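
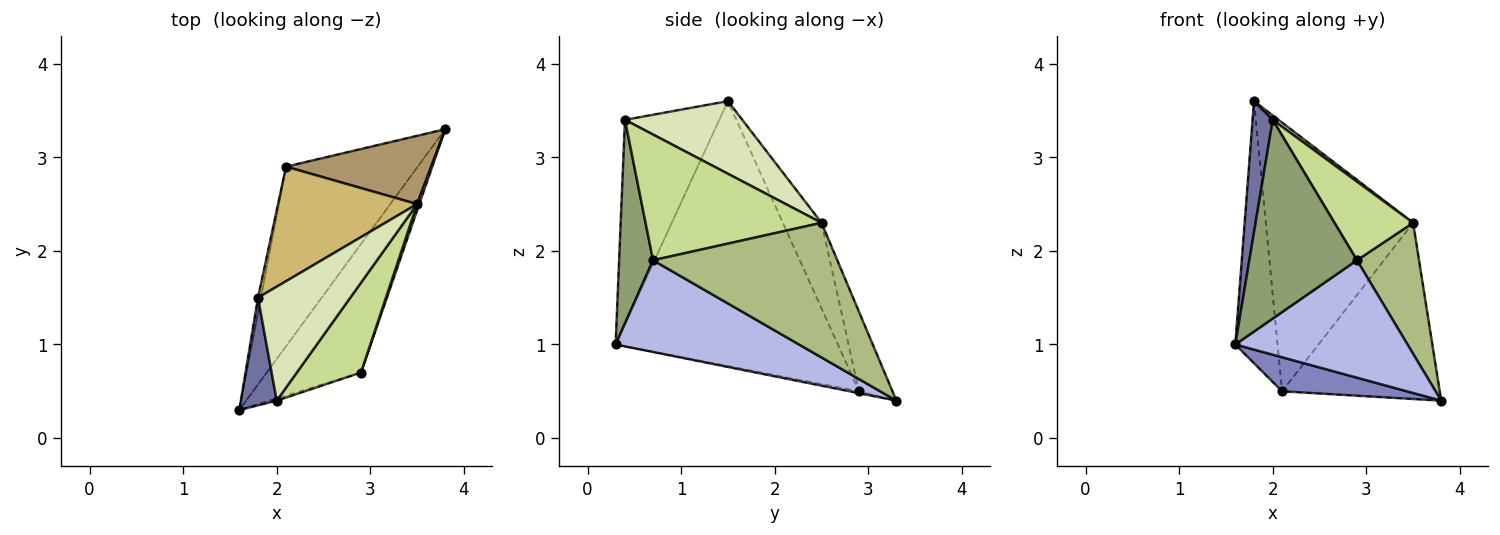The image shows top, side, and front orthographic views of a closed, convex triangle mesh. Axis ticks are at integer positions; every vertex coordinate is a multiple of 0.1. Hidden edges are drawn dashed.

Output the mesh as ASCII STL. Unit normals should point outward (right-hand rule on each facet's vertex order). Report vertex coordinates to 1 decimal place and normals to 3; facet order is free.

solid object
 facet normal -0.964 -0.206 0.169
  outer loop
   vertex 2.0 0.4 3.4
   vertex 1.8 1.5 3.6
   vertex 1.6 0.3 1.0
  endloop
 endfacet
 facet normal -0.014 -0.186 -0.982
  outer loop
   vertex 2.1 2.9 0.5
   vertex 3.8 3.3 0.4
   vertex 1.6 0.3 1.0
  endloop
 endfacet
 facet normal -0.982 0.187 -0.011
  outer loop
   vertex 2.1 2.9 0.5
   vertex 1.6 0.3 1.0
   vertex 1.8 1.5 3.6
  endloop
 endfacet
 facet normal 0.584 -0.548 -0.599
  outer loop
   vertex 2.9 0.7 1.9
   vertex 1.6 0.3 1.0
   vertex 3.8 3.3 0.4
  endloop
 endfacet
 facet normal 0.301 -0.954 -0.010
  outer loop
   vertex 2.9 0.7 1.9
   vertex 2.0 0.4 3.4
   vertex 1.6 0.3 1.0
  endloop
 endfacet
 facet normal 0.948 -0.319 0.015
  outer loop
   vertex 3.5 2.5 2.3
   vertex 2.9 0.7 1.9
   vertex 3.8 3.3 0.4
  endloop
 endfacet
 facet normal 0.827 -0.370 0.423
  outer loop
   vertex 3.5 2.5 2.3
   vertex 2.0 0.4 3.4
   vertex 2.9 0.7 1.9
  endloop
 endfacet
 facet normal 0.618 -0.030 0.785
  outer loop
   vertex 3.5 2.5 2.3
   vertex 1.8 1.5 3.6
   vertex 2.0 0.4 3.4
  endloop
 endfacet
 facet normal -0.194 0.915 0.354
  outer loop
   vertex 3.5 2.5 2.3
   vertex 3.8 3.3 0.4
   vertex 2.1 2.9 0.5
  endloop
 endfacet
 facet normal -0.235 0.894 0.381
  outer loop
   vertex 3.5 2.5 2.3
   vertex 2.1 2.9 0.5
   vertex 1.8 1.5 3.6
  endloop
 endfacet
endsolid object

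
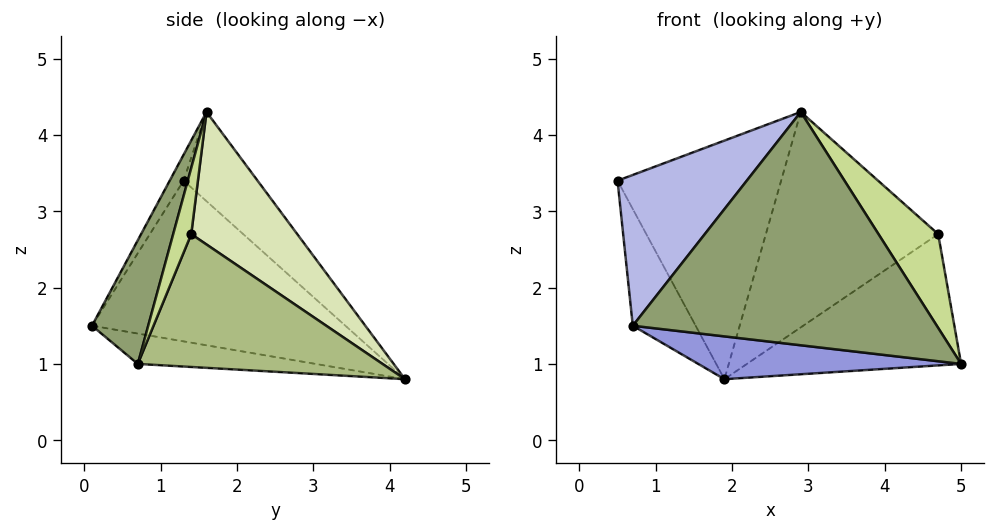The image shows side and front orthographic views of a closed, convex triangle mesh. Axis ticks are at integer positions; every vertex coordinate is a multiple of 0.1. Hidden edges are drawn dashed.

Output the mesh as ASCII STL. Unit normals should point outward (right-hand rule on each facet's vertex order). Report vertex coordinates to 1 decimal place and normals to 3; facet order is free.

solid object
 facet normal -0.322 0.713 0.622
  outer loop
   vertex 2.9 1.6 4.3
   vertex 1.9 4.2 0.8
   vertex 0.5 1.3 3.4
  endloop
 endfacet
 facet normal -0.941 0.233 -0.246
  outer loop
   vertex 0.7 0.1 1.5
   vertex 0.5 1.3 3.4
   vertex 1.9 4.2 0.8
  endloop
 endfacet
 facet normal -0.095 -0.140 -0.986
  outer loop
   vertex 0.7 0.1 1.5
   vertex 1.9 4.2 0.8
   vertex 5.0 0.7 1.0
  endloop
 endfacet
 facet normal -0.091 -0.846 0.525
  outer loop
   vertex 0.7 0.1 1.5
   vertex 2.9 1.6 4.3
   vertex 0.5 1.3 3.4
  endloop
 endfacet
 facet normal 0.170 -0.918 0.358
  outer loop
   vertex 0.7 0.1 1.5
   vertex 5.0 0.7 1.0
   vertex 2.9 1.6 4.3
  endloop
 endfacet
 facet normal 0.745 0.652 -0.137
  outer loop
   vertex 4.7 1.4 2.7
   vertex 5.0 0.7 1.0
   vertex 1.9 4.2 0.8
  endloop
 endfacet
 facet normal 0.264 -0.874 0.407
  outer loop
   vertex 4.7 1.4 2.7
   vertex 2.9 1.6 4.3
   vertex 5.0 0.7 1.0
  endloop
 endfacet
 facet normal 0.472 0.767 0.435
  outer loop
   vertex 4.7 1.4 2.7
   vertex 1.9 4.2 0.8
   vertex 2.9 1.6 4.3
  endloop
 endfacet
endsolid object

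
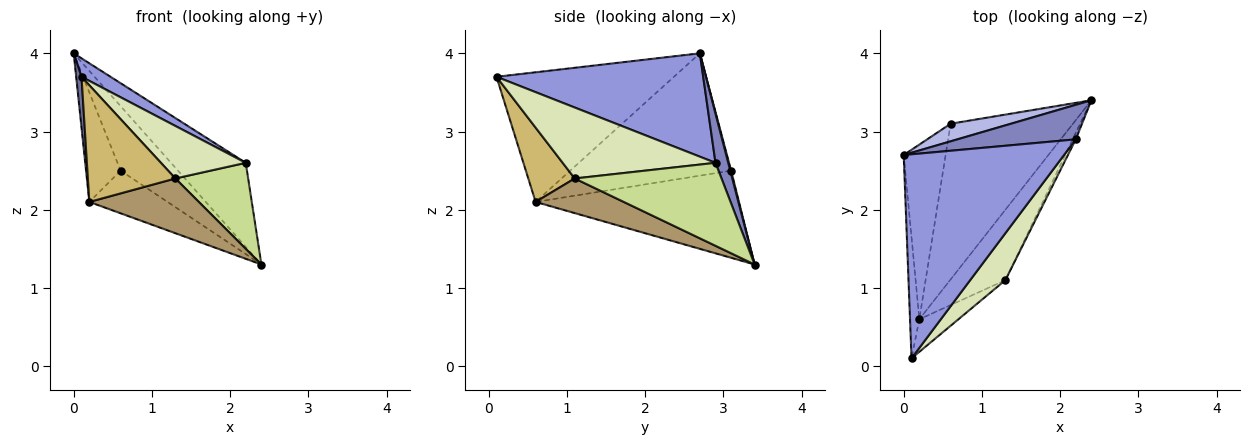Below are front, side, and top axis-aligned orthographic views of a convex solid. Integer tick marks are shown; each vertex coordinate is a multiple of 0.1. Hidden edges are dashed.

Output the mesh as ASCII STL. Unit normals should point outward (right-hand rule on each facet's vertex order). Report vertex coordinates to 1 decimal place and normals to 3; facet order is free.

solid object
 facet normal -0.997 -0.030 -0.072
  outer loop
   vertex 0.2 0.6 2.1
   vertex 0.1 0.1 3.7
   vertex 0.0 2.7 4.0
  endloop
 endfacet
 facet normal 0.156 0.914 0.375
  outer loop
   vertex 2.2 2.9 2.6
   vertex 2.4 3.4 1.3
   vertex 0.0 2.7 4.0
  endloop
 endfacet
 facet normal 0.540 -0.076 0.838
  outer loop
   vertex 2.2 2.9 2.6
   vertex 0.0 2.7 4.0
   vertex 0.1 0.1 3.7
  endloop
 endfacet
 facet normal 0.015 0.965 0.263
  outer loop
   vertex 0.6 3.1 2.5
   vertex 0.0 2.7 4.0
   vertex 2.4 3.4 1.3
  endloop
 endfacet
 facet normal -0.927 0.199 -0.318
  outer loop
   vertex 0.6 3.1 2.5
   vertex 0.2 0.6 2.1
   vertex 0.0 2.7 4.0
  endloop
 endfacet
 facet normal -0.566 0.218 -0.795
  outer loop
   vertex 0.6 3.1 2.5
   vertex 2.4 3.4 1.3
   vertex 0.2 0.6 2.1
  endloop
 endfacet
 facet normal 0.895 -0.444 -0.033
  outer loop
   vertex 1.3 1.1 2.4
   vertex 2.4 3.4 1.3
   vertex 2.2 2.9 2.6
  endloop
 endfacet
 facet normal 0.802 -0.445 0.398
  outer loop
   vertex 1.3 1.1 2.4
   vertex 2.2 2.9 2.6
   vertex 0.1 0.1 3.7
  endloop
 endfacet
 facet normal 0.443 -0.550 -0.708
  outer loop
   vertex 1.3 1.1 2.4
   vertex 0.2 0.6 2.1
   vertex 2.4 3.4 1.3
  endloop
 endfacet
 facet normal 0.455 -0.858 -0.240
  outer loop
   vertex 1.3 1.1 2.4
   vertex 0.1 0.1 3.7
   vertex 0.2 0.6 2.1
  endloop
 endfacet
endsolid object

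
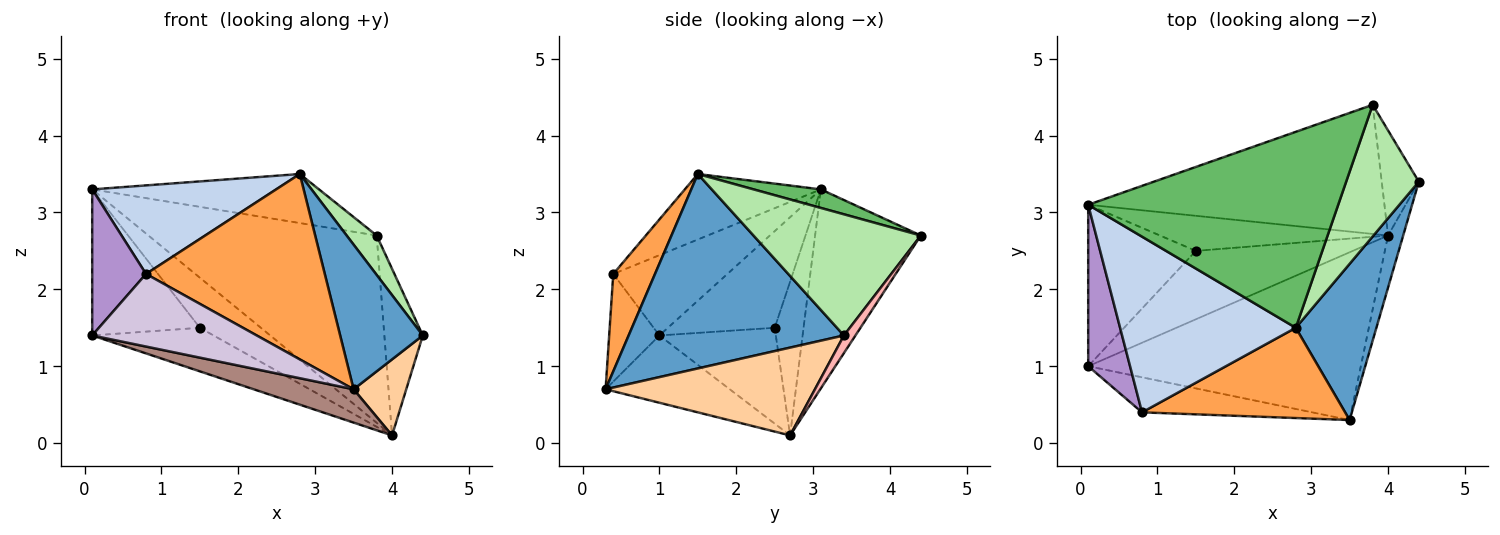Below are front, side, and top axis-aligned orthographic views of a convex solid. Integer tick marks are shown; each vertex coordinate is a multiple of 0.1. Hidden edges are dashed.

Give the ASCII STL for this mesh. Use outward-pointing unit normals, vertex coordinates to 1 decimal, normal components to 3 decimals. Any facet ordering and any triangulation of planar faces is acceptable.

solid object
 facet normal 0.871 -0.334 0.361
  outer loop
   vertex 2.8 1.5 3.5
   vertex 3.5 0.3 0.7
   vertex 4.4 3.4 1.4
  endloop
 endfacet
 facet normal -0.316 -0.427 0.847
  outer loop
   vertex 0.8 0.4 2.2
   vertex 2.8 1.5 3.5
   vertex 0.1 3.1 3.3
  endloop
 endfacet
 facet normal 0.205 -0.880 0.428
  outer loop
   vertex 0.8 0.4 2.2
   vertex 3.5 0.3 0.7
   vertex 2.8 1.5 3.5
  endloop
 endfacet
 facet normal 0.957 -0.240 -0.165
  outer loop
   vertex 4.0 2.7 0.1
   vertex 4.4 3.4 1.4
   vertex 3.5 0.3 0.7
  endloop
 endfacet
 facet normal 0.072 0.242 0.968
  outer loop
   vertex 3.8 4.4 2.7
   vertex 0.1 3.1 3.3
   vertex 2.8 1.5 3.5
  endloop
 endfacet
 facet normal 0.848 -0.152 0.508
  outer loop
   vertex 3.8 4.4 2.7
   vertex 2.8 1.5 3.5
   vertex 4.4 3.4 1.4
  endloop
 endfacet
 facet normal -0.356 0.769 -0.530
  outer loop
   vertex 3.8 4.4 2.7
   vertex 4.0 2.7 0.1
   vertex 0.1 3.1 3.3
  endloop
 endfacet
 facet normal 0.246 0.820 -0.517
  outer loop
   vertex 3.8 4.4 2.7
   vertex 4.4 3.4 1.4
   vertex 4.0 2.7 0.1
  endloop
 endfacet
 facet normal -0.818 -0.386 0.426
  outer loop
   vertex 0.1 1.0 1.4
   vertex 0.8 0.4 2.2
   vertex 0.1 3.1 3.3
  endloop
 endfacet
 facet normal -0.265 -0.868 -0.419
  outer loop
   vertex 0.1 1.0 1.4
   vertex 3.5 0.3 0.7
   vertex 0.8 0.4 2.2
  endloop
 endfacet
 facet normal -0.235 -0.189 -0.953
  outer loop
   vertex 0.1 1.0 1.4
   vertex 4.0 2.7 0.1
   vertex 3.5 0.3 0.7
  endloop
 endfacet
 facet normal -0.361 0.764 -0.535
  outer loop
   vertex 1.5 2.5 1.5
   vertex 0.1 3.1 3.3
   vertex 4.0 2.7 0.1
  endloop
 endfacet
 facet normal -0.554 0.558 -0.617
  outer loop
   vertex 1.5 2.5 1.5
   vertex 0.1 1.0 1.4
   vertex 0.1 3.1 3.3
  endloop
 endfacet
 facet normal -0.458 0.478 -0.750
  outer loop
   vertex 1.5 2.5 1.5
   vertex 4.0 2.7 0.1
   vertex 0.1 1.0 1.4
  endloop
 endfacet
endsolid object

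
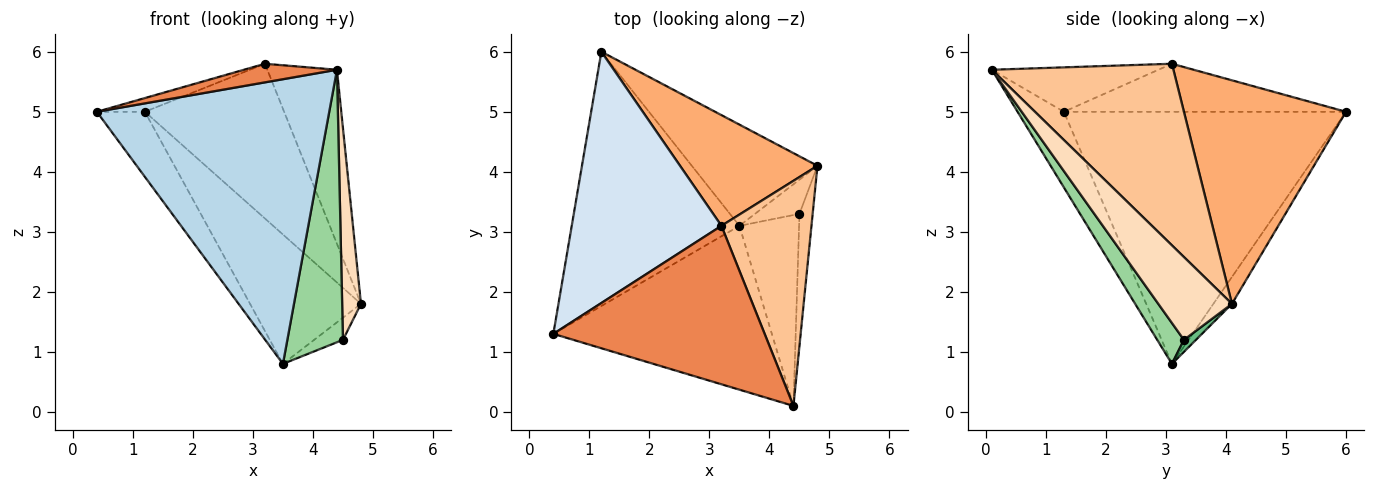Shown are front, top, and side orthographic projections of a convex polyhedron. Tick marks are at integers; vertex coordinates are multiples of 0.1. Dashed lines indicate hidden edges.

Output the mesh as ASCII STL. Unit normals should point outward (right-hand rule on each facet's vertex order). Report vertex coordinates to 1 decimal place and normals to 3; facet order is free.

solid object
 facet normal -0.824 0.140 -0.548
  outer loop
   vertex 3.5 3.1 0.8
   vertex 0.4 1.3 5.0
   vertex 1.2 6.0 5.0
  endloop
 endfacet
 facet normal -0.131 0.781 -0.611
  outer loop
   vertex 3.5 3.1 0.8
   vertex 1.2 6.0 5.0
   vertex 4.8 4.1 1.8
  endloop
 endfacet
 facet normal -0.170 -0.854 -0.492
  outer loop
   vertex 3.5 3.1 0.8
   vertex 4.4 0.1 5.7
   vertex 0.4 1.3 5.0
  endloop
 endfacet
 facet normal -0.305 0.052 0.951
  outer loop
   vertex 3.2 3.1 5.8
   vertex 1.2 6.0 5.0
   vertex 0.4 1.3 5.0
  endloop
 endfacet
 facet normal -0.204 -0.114 0.972
  outer loop
   vertex 3.2 3.1 5.8
   vertex 0.4 1.3 5.0
   vertex 4.4 0.1 5.7
  endloop
 endfacet
 facet normal 0.687 0.591 0.423
  outer loop
   vertex 3.2 3.1 5.8
   vertex 4.8 4.1 1.8
   vertex 1.2 6.0 5.0
  endloop
 endfacet
 facet normal 0.847 0.325 0.420
  outer loop
   vertex 3.2 3.1 5.8
   vertex 4.4 0.1 5.7
   vertex 4.8 4.1 1.8
  endloop
 endfacet
 facet normal 0.958 -0.245 -0.153
  outer loop
   vertex 4.5 3.3 1.2
   vertex 4.8 4.1 1.8
   vertex 4.4 0.1 5.7
  endloop
 endfacet
 facet normal 0.221 0.531 -0.818
  outer loop
   vertex 4.5 3.3 1.2
   vertex 3.5 3.1 0.8
   vertex 4.8 4.1 1.8
  endloop
 endfacet
 facet normal 0.366 -0.762 -0.534
  outer loop
   vertex 4.5 3.3 1.2
   vertex 4.4 0.1 5.7
   vertex 3.5 3.1 0.8
  endloop
 endfacet
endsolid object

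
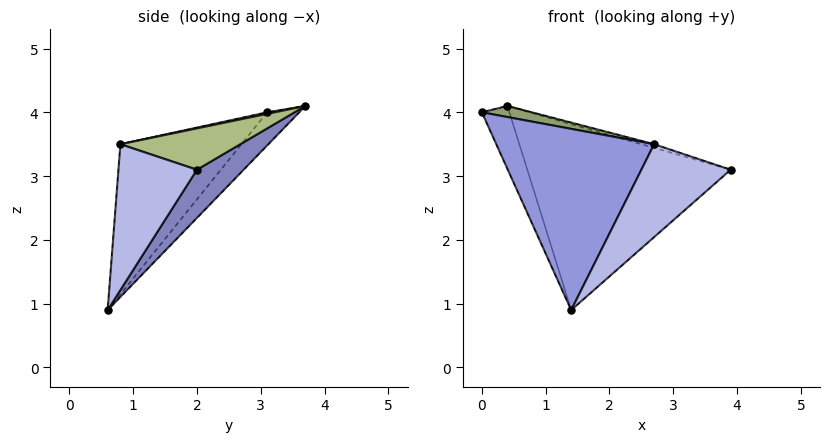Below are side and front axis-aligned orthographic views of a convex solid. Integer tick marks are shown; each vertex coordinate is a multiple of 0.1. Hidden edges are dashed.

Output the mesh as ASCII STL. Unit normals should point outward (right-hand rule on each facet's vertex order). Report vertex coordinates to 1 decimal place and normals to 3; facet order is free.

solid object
 facet normal -0.573 0.492 -0.655
  outer loop
   vertex 0.4 3.7 4.1
   vertex 1.4 0.6 0.9
   vertex 0.0 3.1 4.0
  endloop
 endfacet
 facet normal 0.168 0.734 -0.658
  outer loop
   vertex 0.4 3.7 4.1
   vertex 3.9 2.0 3.1
   vertex 1.4 0.6 0.9
  endloop
 endfacet
 facet normal -0.571 -0.745 0.343
  outer loop
   vertex 2.7 0.8 3.5
   vertex 0.0 3.1 4.0
   vertex 1.4 0.6 0.9
  endloop
 endfacet
 facet normal 0.637 -0.725 -0.263
  outer loop
   vertex 2.7 0.8 3.5
   vertex 1.4 0.6 0.9
   vertex 3.9 2.0 3.1
  endloop
 endfacet
 facet normal 0.027 -0.182 0.983
  outer loop
   vertex 2.7 0.8 3.5
   vertex 0.4 3.7 4.1
   vertex 0.0 3.1 4.0
  endloop
 endfacet
 facet normal 0.288 0.031 0.957
  outer loop
   vertex 2.7 0.8 3.5
   vertex 3.9 2.0 3.1
   vertex 0.4 3.7 4.1
  endloop
 endfacet
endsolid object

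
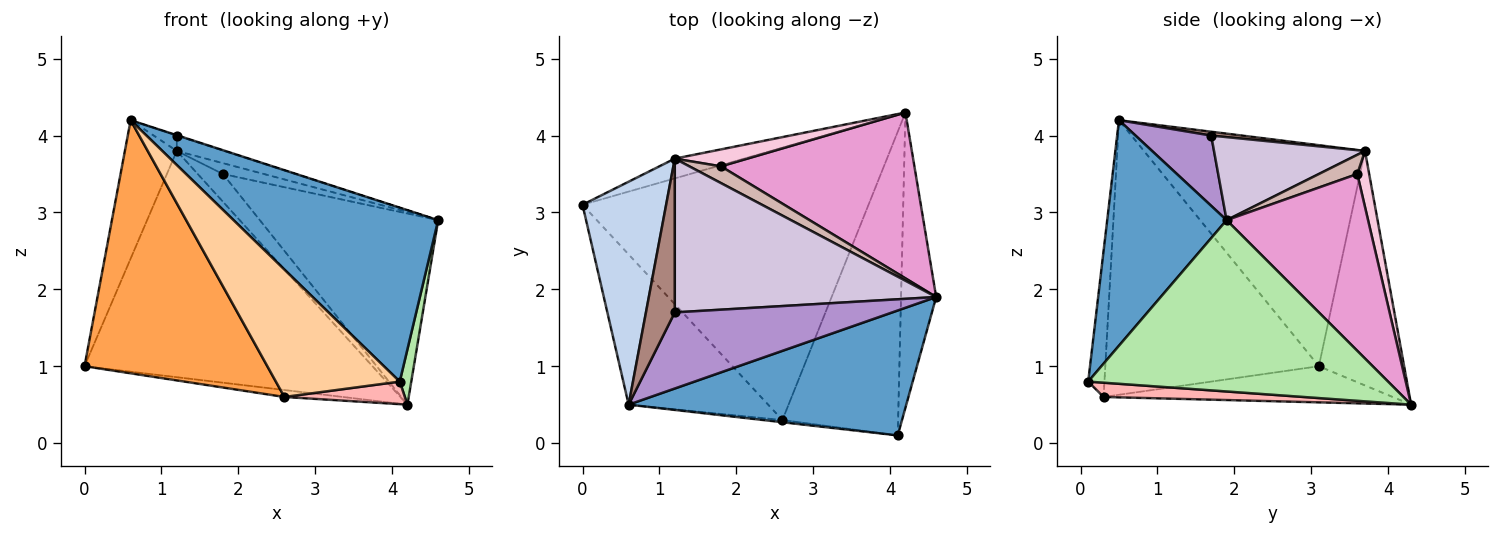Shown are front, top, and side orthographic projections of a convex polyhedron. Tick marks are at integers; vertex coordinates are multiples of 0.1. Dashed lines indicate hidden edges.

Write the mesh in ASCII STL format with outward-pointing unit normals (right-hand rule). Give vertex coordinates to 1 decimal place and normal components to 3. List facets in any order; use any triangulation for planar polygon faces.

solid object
 facet normal 0.428 -0.734 0.527
  outer loop
   vertex 4.1 0.1 0.8
   vertex 4.6 1.9 2.9
   vertex 0.6 0.5 4.2
  endloop
 endfacet
 facet normal -0.914 0.214 0.346
  outer loop
   vertex 1.2 3.7 3.8
   vertex 0.0 3.1 1.0
   vertex 0.6 0.5 4.2
  endloop
 endfacet
 facet normal -0.709 -0.607 -0.360
  outer loop
   vertex 2.6 0.3 0.6
   vertex 0.6 0.5 4.2
   vertex 0.0 3.1 1.0
  endloop
 endfacet
 facet normal -0.130 -0.991 -0.017
  outer loop
   vertex 2.6 0.3 0.6
   vertex 4.1 0.1 0.8
   vertex 0.6 0.5 4.2
  endloop
 endfacet
 facet normal -0.283 0.955 -0.083
  outer loop
   vertex 4.2 4.3 0.5
   vertex 0.0 3.1 1.0
   vertex 1.2 3.7 3.8
  endloop
 endfacet
 facet normal 0.979 -0.038 -0.201
  outer loop
   vertex 4.2 4.3 0.5
   vertex 4.6 1.9 2.9
   vertex 4.1 0.1 0.8
  endloop
 endfacet
 facet normal -0.125 0.025 -0.992
  outer loop
   vertex 4.2 4.3 0.5
   vertex 2.6 0.3 0.6
   vertex 0.0 3.1 1.0
  endloop
 endfacet
 facet normal 0.122 -0.074 -0.990
  outer loop
   vertex 4.2 4.3 0.5
   vertex 4.1 0.1 0.8
   vertex 2.6 0.3 0.6
  endloop
 endfacet
 facet normal 0.308 0.005 0.952
  outer loop
   vertex 1.2 1.7 4.0
   vertex 0.6 0.5 4.2
   vertex 4.6 1.9 2.9
  endloop
 endfacet
 facet normal 0.301 0.095 0.949
  outer loop
   vertex 1.2 1.7 4.0
   vertex 4.6 1.9 2.9
   vertex 1.2 3.7 3.8
  endloop
 endfacet
 facet normal 0.132 0.099 0.986
  outer loop
   vertex 1.2 1.7 4.0
   vertex 1.2 3.7 3.8
   vertex 0.6 0.5 4.2
  endloop
 endfacet
 facet normal 0.454 0.485 0.747
  outer loop
   vertex 1.8 3.6 3.5
   vertex 1.2 3.7 3.8
   vertex 4.6 1.9 2.9
  endloop
 endfacet
 facet normal 0.514 0.648 0.562
  outer loop
   vertex 1.8 3.6 3.5
   vertex 4.6 1.9 2.9
   vertex 4.2 4.3 0.5
  endloop
 endfacet
 facet normal 0.374 0.791 0.484
  outer loop
   vertex 1.8 3.6 3.5
   vertex 4.2 4.3 0.5
   vertex 1.2 3.7 3.8
  endloop
 endfacet
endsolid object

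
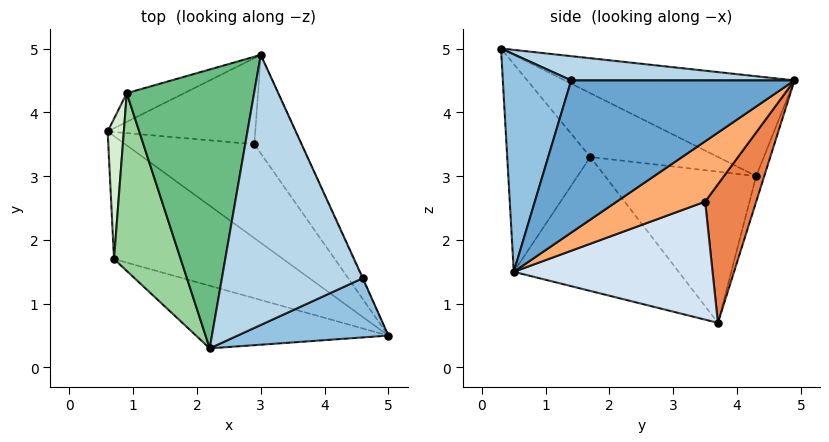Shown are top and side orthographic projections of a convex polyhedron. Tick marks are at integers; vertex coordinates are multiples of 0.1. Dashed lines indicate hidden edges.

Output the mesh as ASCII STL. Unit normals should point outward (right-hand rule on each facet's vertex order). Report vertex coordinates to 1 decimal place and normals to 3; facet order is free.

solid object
 facet normal 0.909 0.416 -0.003
  outer loop
   vertex 4.6 1.4 4.5
   vertex 5.0 0.5 1.5
   vertex 3.0 4.9 4.5
  endloop
 endfacet
 facet normal 0.449 -0.838 0.311
  outer loop
   vertex 4.6 1.4 4.5
   vertex 2.2 0.3 5.0
   vertex 5.0 0.5 1.5
  endloop
 endfacet
 facet normal 0.169 0.077 0.983
  outer loop
   vertex 4.6 1.4 4.5
   vertex 3.0 4.9 4.5
   vertex 2.2 0.3 5.0
  endloop
 endfacet
 facet normal 0.541 0.596 -0.593
  outer loop
   vertex 2.9 3.5 2.6
   vertex 5.0 0.5 1.5
   vertex 0.6 3.7 0.7
  endloop
 endfacet
 facet normal 0.498 0.685 -0.531
  outer loop
   vertex 2.9 3.5 2.6
   vertex 0.6 3.7 0.7
   vertex 3.0 4.9 4.5
  endloop
 endfacet
 facet normal 0.623 0.614 -0.485
  outer loop
   vertex 2.9 3.5 2.6
   vertex 3.0 4.9 4.5
   vertex 5.0 0.5 1.5
  endloop
 endfacet
 facet normal -0.428 -0.724 -0.541
  outer loop
   vertex 0.7 1.7 3.3
   vertex 0.6 3.7 0.7
   vertex 5.0 0.5 1.5
  endloop
 endfacet
 facet normal -0.387 -0.850 -0.358
  outer loop
   vertex 0.7 1.7 3.3
   vertex 5.0 0.5 1.5
   vertex 2.2 0.3 5.0
  endloop
 endfacet
 facet normal -0.606 0.189 0.773
  outer loop
   vertex 0.9 4.3 3.0
   vertex 2.2 0.3 5.0
   vertex 3.0 4.9 4.5
  endloop
 endfacet
 facet normal -0.685 0.135 0.716
  outer loop
   vertex 0.9 4.3 3.0
   vertex 0.7 1.7 3.3
   vertex 2.2 0.3 5.0
  endloop
 endfacet
 facet normal -0.106 0.965 -0.238
  outer loop
   vertex 0.9 4.3 3.0
   vertex 3.0 4.9 4.5
   vertex 0.6 3.7 0.7
  endloop
 endfacet
 facet normal -0.990 0.088 0.106
  outer loop
   vertex 0.9 4.3 3.0
   vertex 0.6 3.7 0.7
   vertex 0.7 1.7 3.3
  endloop
 endfacet
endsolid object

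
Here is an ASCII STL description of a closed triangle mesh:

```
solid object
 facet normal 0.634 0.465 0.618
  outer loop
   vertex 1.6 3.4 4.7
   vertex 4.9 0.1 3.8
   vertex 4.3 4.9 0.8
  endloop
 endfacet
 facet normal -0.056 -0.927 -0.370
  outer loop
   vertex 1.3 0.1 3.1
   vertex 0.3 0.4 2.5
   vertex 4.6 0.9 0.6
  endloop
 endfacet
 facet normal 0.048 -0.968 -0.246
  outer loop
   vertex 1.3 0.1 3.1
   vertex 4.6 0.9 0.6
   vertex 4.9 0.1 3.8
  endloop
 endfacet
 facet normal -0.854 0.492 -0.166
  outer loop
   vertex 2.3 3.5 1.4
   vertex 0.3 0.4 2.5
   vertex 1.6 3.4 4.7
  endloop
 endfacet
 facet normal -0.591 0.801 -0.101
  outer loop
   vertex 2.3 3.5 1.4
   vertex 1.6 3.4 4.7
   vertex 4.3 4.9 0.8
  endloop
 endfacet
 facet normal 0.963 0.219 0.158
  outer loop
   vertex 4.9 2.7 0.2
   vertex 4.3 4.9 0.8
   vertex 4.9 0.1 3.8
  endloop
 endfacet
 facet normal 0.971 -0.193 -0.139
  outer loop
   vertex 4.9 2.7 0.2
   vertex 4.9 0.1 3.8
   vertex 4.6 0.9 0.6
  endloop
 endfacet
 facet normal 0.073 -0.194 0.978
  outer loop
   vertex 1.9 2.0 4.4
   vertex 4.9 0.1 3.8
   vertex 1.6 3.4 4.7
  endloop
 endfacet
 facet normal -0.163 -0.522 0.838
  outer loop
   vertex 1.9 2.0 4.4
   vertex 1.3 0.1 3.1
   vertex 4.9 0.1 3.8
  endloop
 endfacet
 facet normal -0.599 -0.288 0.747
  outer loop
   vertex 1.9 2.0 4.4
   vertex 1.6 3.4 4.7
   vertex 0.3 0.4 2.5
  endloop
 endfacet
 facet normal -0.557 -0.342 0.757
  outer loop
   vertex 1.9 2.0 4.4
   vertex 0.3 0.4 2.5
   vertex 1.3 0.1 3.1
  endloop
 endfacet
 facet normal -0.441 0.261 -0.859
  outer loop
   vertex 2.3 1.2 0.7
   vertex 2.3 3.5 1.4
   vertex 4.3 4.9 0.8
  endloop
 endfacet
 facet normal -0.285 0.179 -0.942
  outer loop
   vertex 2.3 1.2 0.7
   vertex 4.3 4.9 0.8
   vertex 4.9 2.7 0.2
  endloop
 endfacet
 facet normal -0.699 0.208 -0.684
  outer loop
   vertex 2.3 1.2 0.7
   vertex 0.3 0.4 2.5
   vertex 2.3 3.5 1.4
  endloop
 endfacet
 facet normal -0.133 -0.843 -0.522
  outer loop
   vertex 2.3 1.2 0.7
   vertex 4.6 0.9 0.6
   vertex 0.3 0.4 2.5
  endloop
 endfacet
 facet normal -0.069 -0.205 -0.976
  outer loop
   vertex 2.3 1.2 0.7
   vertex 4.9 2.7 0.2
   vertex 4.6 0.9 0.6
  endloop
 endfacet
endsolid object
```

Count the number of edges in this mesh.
24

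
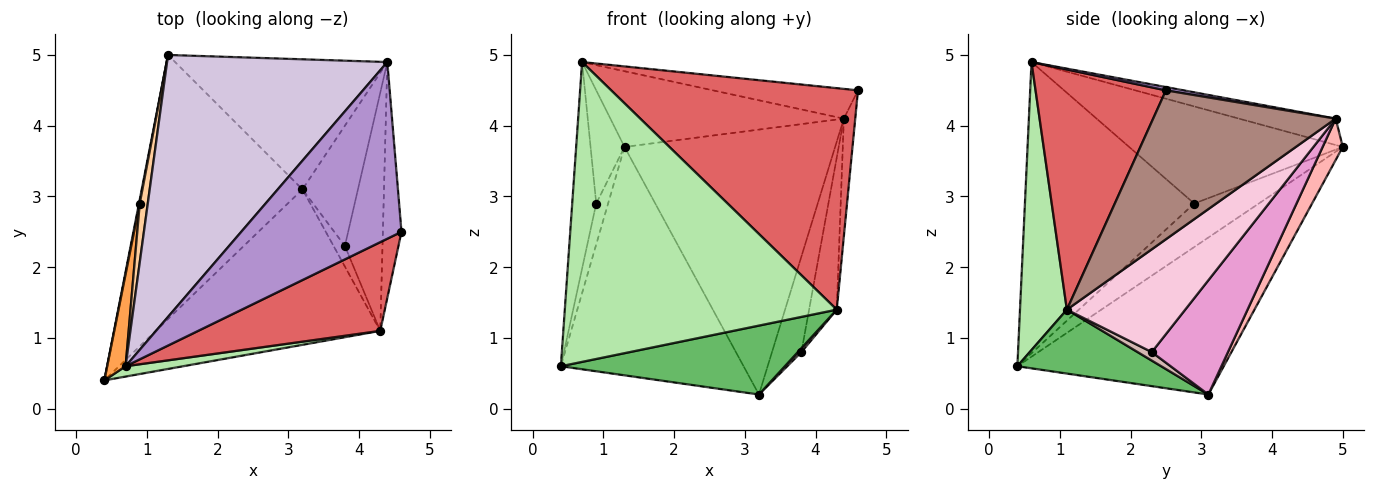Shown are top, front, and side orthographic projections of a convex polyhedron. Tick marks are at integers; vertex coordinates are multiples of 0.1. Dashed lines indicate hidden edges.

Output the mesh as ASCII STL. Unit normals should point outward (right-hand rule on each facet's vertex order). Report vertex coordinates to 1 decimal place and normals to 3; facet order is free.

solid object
 facet normal -0.594 0.526 -0.608
  outer loop
   vertex 3.2 3.1 0.2
   vertex 0.4 0.4 0.6
   vertex 1.3 5.0 3.7
  endloop
 endfacet
 facet normal -0.983 0.181 0.017
  outer loop
   vertex 0.9 2.9 2.9
   vertex 1.3 5.0 3.7
   vertex 0.4 0.4 0.6
  endloop
 endfacet
 facet normal -0.988 0.140 0.062
  outer loop
   vertex 0.9 2.9 2.9
   vertex 0.4 0.4 0.6
   vertex 0.7 0.6 4.9
  endloop
 endfacet
 facet normal -0.984 0.156 0.081
  outer loop
   vertex 0.9 2.9 2.9
   vertex 0.7 0.6 4.9
   vertex 1.3 5.0 3.7
  endloop
 endfacet
 facet normal 0.252 -0.392 -0.885
  outer loop
   vertex 4.3 1.1 1.4
   vertex 0.4 0.4 0.6
   vertex 3.2 3.1 0.2
  endloop
 endfacet
 facet normal 0.170 -0.985 0.034
  outer loop
   vertex 4.3 1.1 1.4
   vertex 0.7 0.6 4.9
   vertex 0.4 0.4 0.6
  endloop
 endfacet
 facet normal 0.440 -0.833 0.334
  outer loop
   vertex 4.3 1.1 1.4
   vertex 4.6 2.5 4.5
   vertex 0.7 0.6 4.9
  endloop
 endfacet
 facet normal 0.086 0.894 -0.439
  outer loop
   vertex 4.4 4.9 4.1
   vertex 3.2 3.1 0.2
   vertex 1.3 5.0 3.7
  endloop
 endfacet
 facet normal 0.020 0.166 0.986
  outer loop
   vertex 4.4 4.9 4.1
   vertex 0.7 0.6 4.9
   vertex 4.6 2.5 4.5
  endloop
 endfacet
 facet normal -0.114 0.276 0.954
  outer loop
   vertex 4.4 4.9 4.1
   vertex 1.3 5.0 3.7
   vertex 0.7 0.6 4.9
  endloop
 endfacet
 facet normal 0.990 0.062 -0.124
  outer loop
   vertex 4.4 4.9 4.1
   vertex 4.6 2.5 4.5
   vertex 4.3 1.1 1.4
  endloop
 endfacet
 facet normal 0.593 -0.148 -0.791
  outer loop
   vertex 3.8 2.3 0.8
   vertex 4.3 1.1 1.4
   vertex 3.2 3.1 0.2
  endloop
 endfacet
 facet normal 0.850 0.328 -0.413
  outer loop
   vertex 3.8 2.3 0.8
   vertex 3.2 3.1 0.2
   vertex 4.4 4.9 4.1
  endloop
 endfacet
 facet normal 0.917 0.214 -0.336
  outer loop
   vertex 3.8 2.3 0.8
   vertex 4.4 4.9 4.1
   vertex 4.3 1.1 1.4
  endloop
 endfacet
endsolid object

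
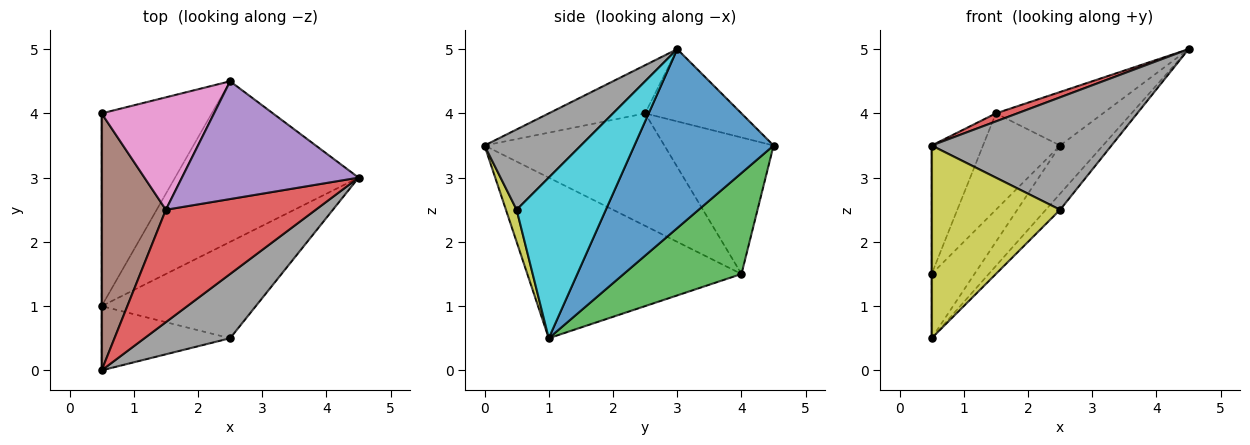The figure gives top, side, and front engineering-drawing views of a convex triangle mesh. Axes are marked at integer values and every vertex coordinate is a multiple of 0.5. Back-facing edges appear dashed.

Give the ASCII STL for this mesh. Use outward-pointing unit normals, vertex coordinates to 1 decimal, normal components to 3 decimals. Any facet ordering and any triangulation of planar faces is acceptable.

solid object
 facet normal 0.683 0.210 -0.700
  outer loop
   vertex 0.5 1.0 0.5
   vertex 2.5 4.5 3.5
   vertex 4.5 3.0 5.0
  endloop
 endfacet
 facet normal -1.000 0.000 0.000
  outer loop
   vertex 0.5 4.0 1.5
   vertex 0.5 1.0 0.5
   vertex 0.5 0.0 3.5
  endloop
 endfacet
 facet normal 0.656 0.239 -0.716
  outer loop
   vertex 0.5 4.0 1.5
   vertex 2.5 4.5 3.5
   vertex 0.5 1.0 0.5
  endloop
 endfacet
 facet normal -0.305 -0.068 0.950
  outer loop
   vertex 1.5 2.5 4.0
   vertex 0.5 0.0 3.5
   vertex 4.5 3.0 5.0
  endloop
 endfacet
 facet normal -0.349 0.388 0.853
  outer loop
   vertex 1.5 2.5 4.0
   vertex 4.5 3.0 5.0
   vertex 2.5 4.5 3.5
  endloop
 endfacet
 facet normal -0.843 0.241 0.482
  outer loop
   vertex 1.5 2.5 4.0
   vertex 0.5 4.0 1.5
   vertex 0.5 0.0 3.5
  endloop
 endfacet
 facet normal -0.678 0.478 0.558
  outer loop
   vertex 1.5 2.5 4.0
   vertex 2.5 4.5 3.5
   vertex 0.5 4.0 1.5
  endloop
 endfacet
 facet normal 0.422 -0.787 0.450
  outer loop
   vertex 2.5 0.5 2.5
   vertex 4.5 3.0 5.0
   vertex 0.5 0.0 3.5
  endloop
 endfacet
 facet normal 0.079 -0.946 -0.315
  outer loop
   vertex 2.5 0.5 2.5
   vertex 0.5 0.0 3.5
   vertex 0.5 1.0 0.5
  endloop
 endfacet
 facet normal 0.717 0.115 -0.688
  outer loop
   vertex 2.5 0.5 2.5
   vertex 0.5 1.0 0.5
   vertex 4.5 3.0 5.0
  endloop
 endfacet
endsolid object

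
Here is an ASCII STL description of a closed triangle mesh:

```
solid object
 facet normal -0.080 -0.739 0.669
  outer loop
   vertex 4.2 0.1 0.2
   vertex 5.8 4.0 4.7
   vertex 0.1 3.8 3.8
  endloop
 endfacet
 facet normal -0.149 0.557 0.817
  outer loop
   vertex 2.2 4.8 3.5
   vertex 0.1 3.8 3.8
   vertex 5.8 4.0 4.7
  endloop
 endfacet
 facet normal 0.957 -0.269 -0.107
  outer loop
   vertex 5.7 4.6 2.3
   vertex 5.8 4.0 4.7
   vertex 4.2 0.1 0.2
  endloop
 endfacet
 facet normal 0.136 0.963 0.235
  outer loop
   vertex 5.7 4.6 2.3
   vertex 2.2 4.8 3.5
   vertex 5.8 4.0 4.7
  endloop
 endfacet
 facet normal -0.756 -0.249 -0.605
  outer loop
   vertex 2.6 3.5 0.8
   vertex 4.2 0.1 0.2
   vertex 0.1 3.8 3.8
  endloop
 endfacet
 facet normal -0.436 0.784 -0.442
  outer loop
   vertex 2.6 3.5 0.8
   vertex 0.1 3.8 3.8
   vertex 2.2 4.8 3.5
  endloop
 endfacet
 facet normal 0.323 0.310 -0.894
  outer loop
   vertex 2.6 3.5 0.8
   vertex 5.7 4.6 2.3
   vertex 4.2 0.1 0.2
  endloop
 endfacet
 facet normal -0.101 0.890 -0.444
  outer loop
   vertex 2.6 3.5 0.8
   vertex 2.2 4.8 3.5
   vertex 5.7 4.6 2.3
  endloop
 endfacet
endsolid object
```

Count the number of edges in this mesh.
12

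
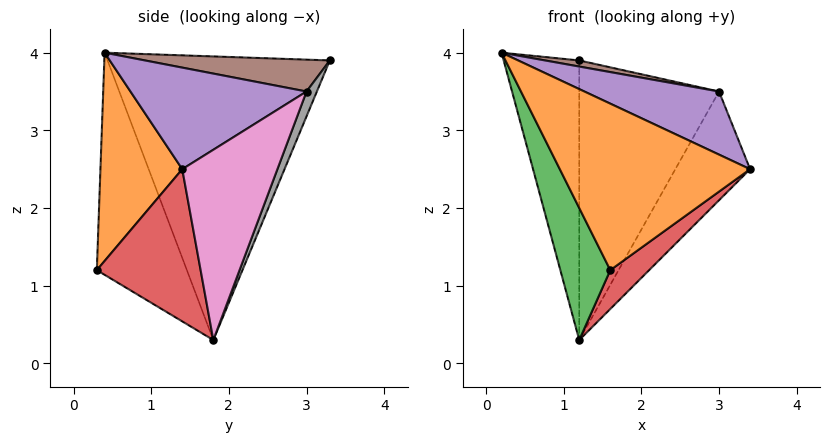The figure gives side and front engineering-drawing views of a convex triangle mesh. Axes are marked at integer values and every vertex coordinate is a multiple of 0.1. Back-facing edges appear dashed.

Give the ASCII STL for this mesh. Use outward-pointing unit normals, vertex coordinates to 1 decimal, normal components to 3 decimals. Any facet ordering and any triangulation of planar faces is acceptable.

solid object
 facet normal -0.938 0.319 -0.133
  outer loop
   vertex 1.2 1.8 0.3
   vertex 0.2 0.4 4.0
   vertex 1.2 3.3 3.9
  endloop
 endfacet
 facet normal 0.385 -0.895 0.224
  outer loop
   vertex 1.6 0.3 1.2
   vertex 3.4 1.4 2.5
   vertex 0.2 0.4 4.0
  endloop
 endfacet
 facet normal -0.806 -0.447 -0.387
  outer loop
   vertex 1.6 0.3 1.2
   vertex 0.2 0.4 4.0
   vertex 1.2 1.8 0.3
  endloop
 endfacet
 facet normal 0.662 -0.248 -0.707
  outer loop
   vertex 1.6 0.3 1.2
   vertex 1.2 1.8 0.3
   vertex 3.4 1.4 2.5
  endloop
 endfacet
 facet normal 0.487 -0.372 0.790
  outer loop
   vertex 3.0 3.0 3.5
   vertex 0.2 0.4 4.0
   vertex 3.4 1.4 2.5
  endloop
 endfacet
 facet normal 0.211 -0.039 0.977
  outer loop
   vertex 3.0 3.0 3.5
   vertex 1.2 3.3 3.9
   vertex 0.2 0.4 4.0
  endloop
 endfacet
 facet normal 0.652 0.512 -0.559
  outer loop
   vertex 3.0 3.0 3.5
   vertex 3.4 1.4 2.5
   vertex 1.2 1.8 0.3
  endloop
 endfacet
 facet normal 0.068 0.921 -0.384
  outer loop
   vertex 3.0 3.0 3.5
   vertex 1.2 1.8 0.3
   vertex 1.2 3.3 3.9
  endloop
 endfacet
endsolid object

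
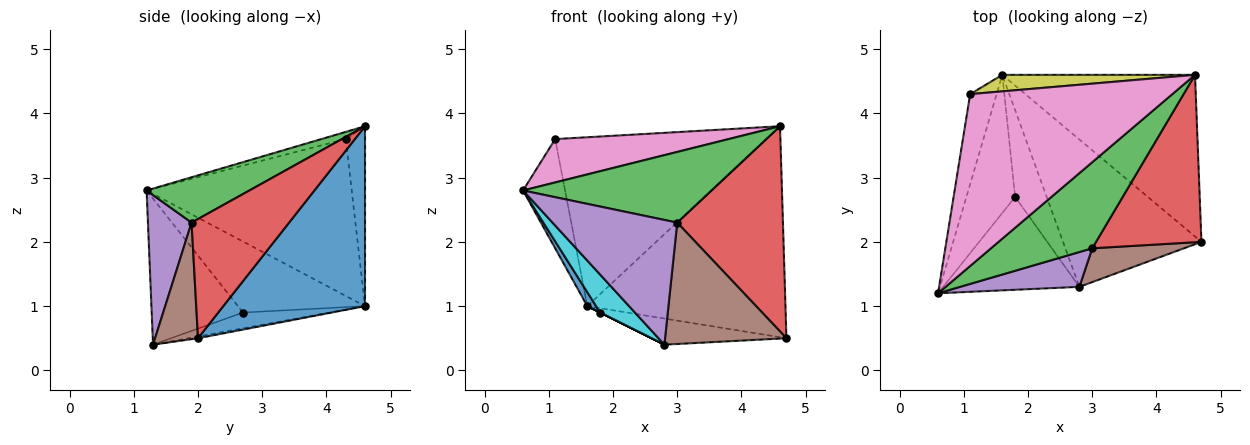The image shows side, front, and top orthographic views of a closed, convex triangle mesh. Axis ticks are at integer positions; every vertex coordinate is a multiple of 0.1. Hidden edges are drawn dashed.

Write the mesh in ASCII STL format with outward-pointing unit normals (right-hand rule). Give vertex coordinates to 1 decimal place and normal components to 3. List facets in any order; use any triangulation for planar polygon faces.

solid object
 facet normal 0.494 0.690 -0.529
  outer loop
   vertex 1.6 4.6 1.0
   vertex 4.6 4.6 3.8
   vertex 4.7 2.0 0.5
  endloop
 endfacet
 facet normal -0.012 0.174 -0.985
  outer loop
   vertex 1.6 4.6 1.0
   vertex 4.7 2.0 0.5
   vertex 2.8 1.3 0.4
  endloop
 endfacet
 facet normal 0.327 -0.600 0.730
  outer loop
   vertex 3.0 1.9 2.3
   vertex 4.6 4.6 3.8
   vertex 0.6 1.2 2.8
  endloop
 endfacet
 facet normal 0.582 -0.630 0.514
  outer loop
   vertex 3.0 1.9 2.3
   vertex 4.7 2.0 0.5
   vertex 4.6 4.6 3.8
  endloop
 endfacet
 facet normal 0.319 -0.913 0.255
  outer loop
   vertex 3.0 1.9 2.3
   vertex 0.6 1.2 2.8
   vertex 2.8 1.3 0.4
  endloop
 endfacet
 facet normal 0.323 -0.912 0.254
  outer loop
   vertex 3.0 1.9 2.3
   vertex 2.8 1.3 0.4
   vertex 4.7 2.0 0.5
  endloop
 endfacet
 facet normal -0.034 -0.245 0.969
  outer loop
   vertex 1.1 4.3 3.6
   vertex 0.6 1.2 2.8
   vertex 4.6 4.6 3.8
  endloop
 endfacet
 facet normal -0.967 0.198 -0.163
  outer loop
   vertex 1.1 4.3 3.6
   vertex 1.6 4.6 1.0
   vertex 0.6 1.2 2.8
  endloop
 endfacet
 facet normal -0.090 0.991 0.097
  outer loop
   vertex 1.1 4.3 3.6
   vertex 4.6 4.6 3.8
   vertex 1.6 4.6 1.0
  endloop
 endfacet
 facet normal -0.704 -0.269 -0.657
  outer loop
   vertex 1.8 2.7 0.9
   vertex 2.8 1.3 0.4
   vertex 0.6 1.2 2.8
  endloop
 endfacet
 facet normal -0.823 -0.057 -0.565
  outer loop
   vertex 1.8 2.7 0.9
   vertex 0.6 1.2 2.8
   vertex 1.6 4.6 1.0
  endloop
 endfacet
 facet normal -0.447 0.000 -0.894
  outer loop
   vertex 1.8 2.7 0.9
   vertex 1.6 4.6 1.0
   vertex 2.8 1.3 0.4
  endloop
 endfacet
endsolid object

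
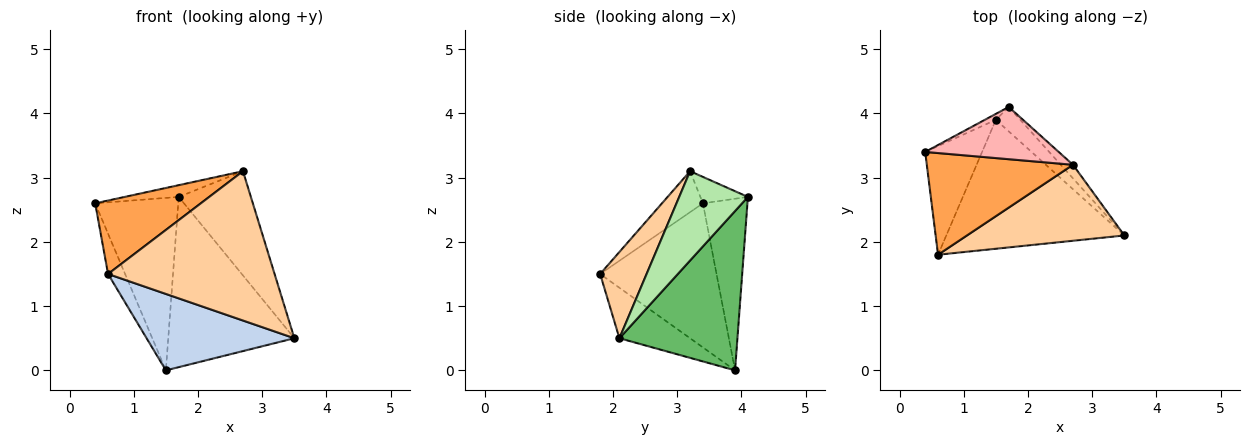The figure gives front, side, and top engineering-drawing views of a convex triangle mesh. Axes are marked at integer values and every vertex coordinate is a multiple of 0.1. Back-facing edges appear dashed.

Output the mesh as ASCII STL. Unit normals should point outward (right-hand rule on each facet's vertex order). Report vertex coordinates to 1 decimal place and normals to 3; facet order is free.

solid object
 facet normal -0.922 0.135 -0.364
  outer loop
   vertex 1.5 3.9 0.0
   vertex 0.6 1.8 1.5
   vertex 0.4 3.4 2.6
  endloop
 endfacet
 facet normal -0.237 -0.495 -0.836
  outer loop
   vertex 1.5 3.9 0.0
   vertex 3.5 2.1 0.5
   vertex 0.6 1.8 1.5
  endloop
 endfacet
 facet normal -0.221 -0.571 0.790
  outer loop
   vertex 2.7 3.2 3.1
   vertex 0.4 3.4 2.6
   vertex 0.6 1.8 1.5
  endloop
 endfacet
 facet normal 0.241 -0.865 0.440
  outer loop
   vertex 2.7 3.2 3.1
   vertex 0.6 1.8 1.5
   vertex 3.5 2.1 0.5
  endloop
 endfacet
 facet normal 0.680 0.726 -0.104
  outer loop
   vertex 1.7 4.1 2.7
   vertex 3.5 2.1 0.5
   vertex 1.5 3.9 0.0
  endloop
 endfacet
 facet normal 0.686 0.721 -0.094
  outer loop
   vertex 1.7 4.1 2.7
   vertex 2.7 3.2 3.1
   vertex 3.5 2.1 0.5
  endloop
 endfacet
 facet normal -0.472 0.881 -0.030
  outer loop
   vertex 1.7 4.1 2.7
   vertex 1.5 3.9 0.0
   vertex 0.4 3.4 2.6
  endloop
 endfacet
 facet normal -0.190 0.215 0.958
  outer loop
   vertex 1.7 4.1 2.7
   vertex 0.4 3.4 2.6
   vertex 2.7 3.2 3.1
  endloop
 endfacet
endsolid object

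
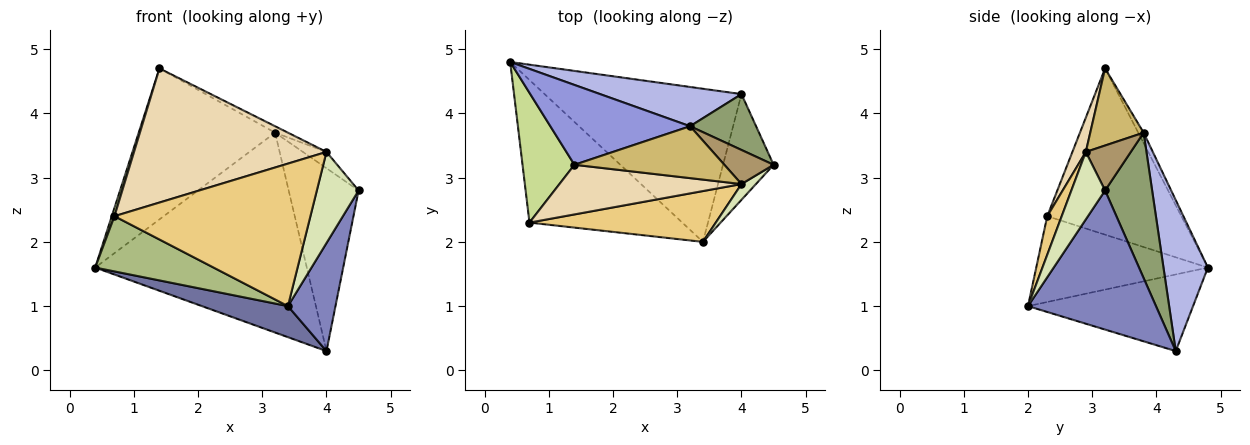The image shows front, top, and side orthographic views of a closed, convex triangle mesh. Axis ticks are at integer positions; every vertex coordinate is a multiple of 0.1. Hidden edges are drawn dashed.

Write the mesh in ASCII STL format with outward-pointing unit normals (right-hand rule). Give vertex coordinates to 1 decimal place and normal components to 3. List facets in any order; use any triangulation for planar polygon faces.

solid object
 facet normal -0.356 -0.186 -0.916
  outer loop
   vertex 4.0 4.3 0.3
   vertex 3.4 2.0 1.0
   vertex 0.4 4.8 1.6
  endloop
 endfacet
 facet normal 0.887 -0.330 -0.323
  outer loop
   vertex 4.0 4.3 0.3
   vertex 4.5 3.2 2.8
   vertex 3.4 2.0 1.0
  endloop
 endfacet
 facet normal -0.035 0.883 0.467
  outer loop
   vertex 3.2 3.8 3.7
   vertex 0.4 4.8 1.6
   vertex 1.4 3.2 4.7
  endloop
 endfacet
 facet normal 0.202 0.961 0.189
  outer loop
   vertex 3.2 3.8 3.7
   vertex 4.0 4.3 0.3
   vertex 0.4 4.8 1.6
  endloop
 endfacet
 facet normal 0.541 0.804 0.246
  outer loop
   vertex 3.2 3.8 3.7
   vertex 4.5 3.2 2.8
   vertex 4.0 4.3 0.3
  endloop
 endfacet
 facet normal -0.464 -0.320 -0.826
  outer loop
   vertex 0.7 2.3 2.4
   vertex 0.4 4.8 1.6
   vertex 3.4 2.0 1.0
  endloop
 endfacet
 facet normal -0.954 -0.019 0.298
  outer loop
   vertex 0.7 2.3 2.4
   vertex 1.4 3.2 4.7
   vertex 0.4 4.8 1.6
  endloop
 endfacet
 facet normal 0.623 -0.771 0.133
  outer loop
   vertex 4.0 2.9 3.4
   vertex 3.4 2.0 1.0
   vertex 4.5 3.2 2.8
  endloop
 endfacet
 facet normal 0.636 0.333 0.696
  outer loop
   vertex 4.0 2.9 3.4
   vertex 4.5 3.2 2.8
   vertex 3.2 3.8 3.7
  endloop
 endfacet
 facet normal 0.455 0.109 0.884
  outer loop
   vertex 4.0 2.9 3.4
   vertex 3.2 3.8 3.7
   vertex 1.4 3.2 4.7
  endloop
 endfacet
 facet normal 0.069 -0.940 0.335
  outer loop
   vertex 4.0 2.9 3.4
   vertex 0.7 2.3 2.4
   vertex 3.4 2.0 1.0
  endloop
 endfacet
 facet normal 0.065 -0.936 0.346
  outer loop
   vertex 4.0 2.9 3.4
   vertex 1.4 3.2 4.7
   vertex 0.7 2.3 2.4
  endloop
 endfacet
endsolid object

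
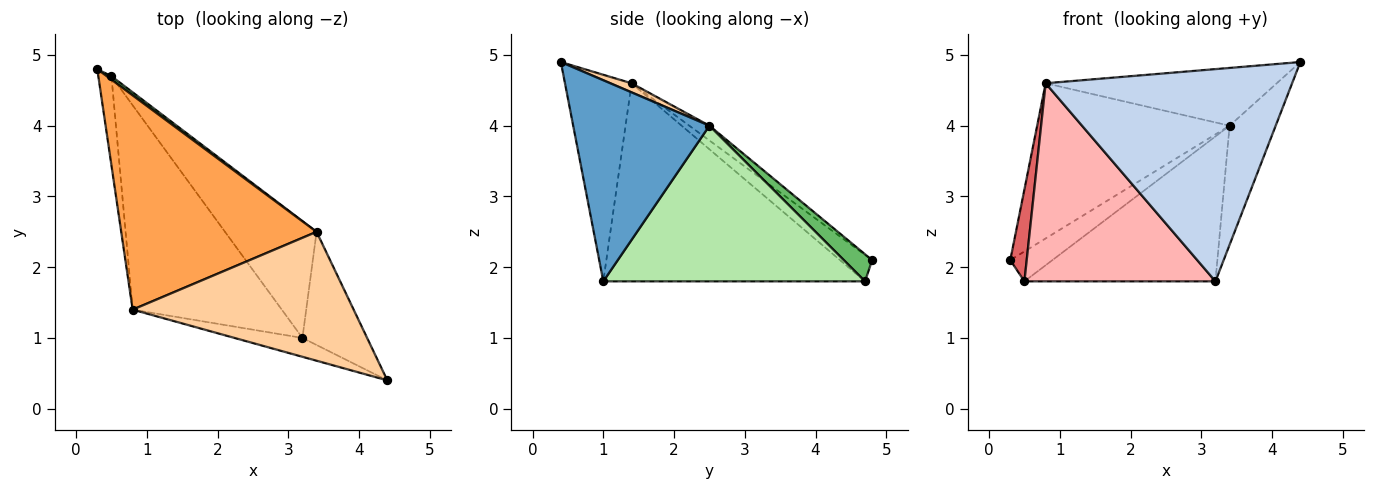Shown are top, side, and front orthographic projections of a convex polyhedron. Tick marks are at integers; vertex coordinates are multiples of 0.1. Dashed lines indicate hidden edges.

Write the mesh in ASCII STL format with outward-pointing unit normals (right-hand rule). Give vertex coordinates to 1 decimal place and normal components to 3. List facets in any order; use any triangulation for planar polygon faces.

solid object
 facet normal 0.906 0.307 -0.291
  outer loop
   vertex 3.4 2.5 4.0
   vertex 4.4 0.4 4.9
   vertex 3.2 1.0 1.8
  endloop
 endfacet
 facet normal -0.260 -0.962 -0.085
  outer loop
   vertex 0.8 1.4 4.6
   vertex 3.2 1.0 1.8
   vertex 4.4 0.4 4.9
  endloop
 endfacet
 facet normal -0.061 0.585 0.808
  outer loop
   vertex 0.8 1.4 4.6
   vertex 3.4 2.5 4.0
   vertex 0.3 4.8 2.1
  endloop
 endfacet
 facet normal 0.038 0.409 0.912
  outer loop
   vertex 0.8 1.4 4.6
   vertex 4.4 0.4 4.9
   vertex 3.4 2.5 4.0
  endloop
 endfacet
 facet normal 0.555 0.826 0.095
  outer loop
   vertex 0.5 4.7 1.8
   vertex 0.3 4.8 2.1
   vertex 3.4 2.5 4.0
  endloop
 endfacet
 facet normal 0.730 0.532 -0.429
  outer loop
   vertex 0.5 4.7 1.8
   vertex 3.4 2.5 4.0
   vertex 3.2 1.0 1.8
  endloop
 endfacet
 facet normal -0.814 -0.417 -0.404
  outer loop
   vertex 0.5 4.7 1.8
   vertex 0.8 1.4 4.6
   vertex 0.3 4.8 2.1
  endloop
 endfacet
 facet normal -0.690 -0.504 -0.520
  outer loop
   vertex 0.5 4.7 1.8
   vertex 3.2 1.0 1.8
   vertex 0.8 1.4 4.6
  endloop
 endfacet
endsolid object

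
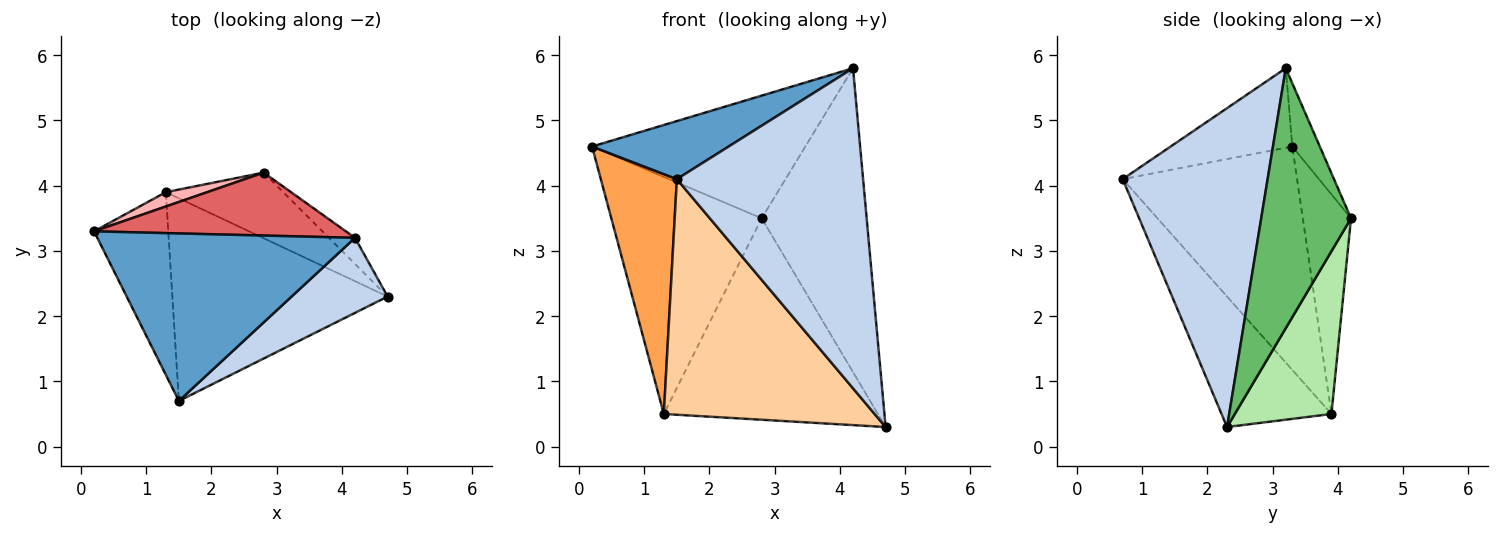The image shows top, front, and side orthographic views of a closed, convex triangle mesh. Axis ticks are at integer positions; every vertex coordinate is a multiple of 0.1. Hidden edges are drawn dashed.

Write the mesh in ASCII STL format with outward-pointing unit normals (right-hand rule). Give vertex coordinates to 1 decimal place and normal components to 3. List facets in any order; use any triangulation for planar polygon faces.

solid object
 facet normal -0.280 -0.314 0.907
  outer loop
   vertex 4.2 3.2 5.8
   vertex 0.2 3.3 4.6
   vertex 1.5 0.7 4.1
  endloop
 endfacet
 facet normal 0.604 -0.776 0.182
  outer loop
   vertex 4.2 3.2 5.8
   vertex 1.5 0.7 4.1
   vertex 4.7 2.3 0.3
  endloop
 endfacet
 facet normal -0.877 -0.382 -0.291
  outer loop
   vertex 1.3 3.9 0.5
   vertex 1.5 0.7 4.1
   vertex 0.2 3.3 4.6
  endloop
 endfacet
 facet normal -0.368 -0.705 -0.606
  outer loop
   vertex 1.3 3.9 0.5
   vertex 4.7 2.3 0.3
   vertex 1.5 0.7 4.1
  endloop
 endfacet
 facet normal 0.649 0.758 -0.065
  outer loop
   vertex 2.8 4.2 3.5
   vertex 4.2 3.2 5.8
   vertex 4.7 2.3 0.3
  endloop
 endfacet
 facet normal 0.394 0.874 -0.285
  outer loop
   vertex 2.8 4.2 3.5
   vertex 4.7 2.3 0.3
   vertex 1.3 3.9 0.5
  endloop
 endfacet
 facet normal -0.114 0.884 0.454
  outer loop
   vertex 2.8 4.2 3.5
   vertex 0.2 3.3 4.6
   vertex 4.2 3.2 5.8
  endloop
 endfacet
 facet normal -0.305 0.951 0.057
  outer loop
   vertex 2.8 4.2 3.5
   vertex 1.3 3.9 0.5
   vertex 0.2 3.3 4.6
  endloop
 endfacet
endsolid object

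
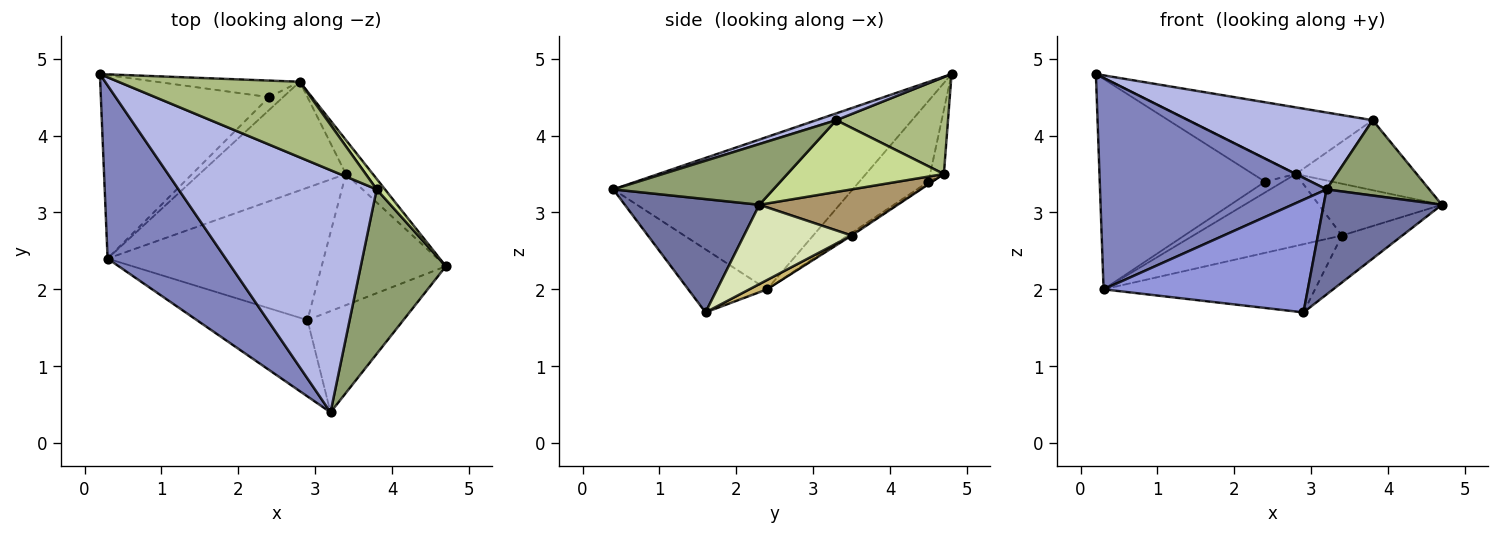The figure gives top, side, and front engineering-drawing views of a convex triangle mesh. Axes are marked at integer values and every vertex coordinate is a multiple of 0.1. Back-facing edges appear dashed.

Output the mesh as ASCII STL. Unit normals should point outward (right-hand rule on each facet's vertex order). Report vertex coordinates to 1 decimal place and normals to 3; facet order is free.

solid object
 facet normal 0.634 -0.557 -0.537
  outer loop
   vertex 2.9 1.6 1.7
   vertex 4.7 2.3 3.1
   vertex 3.2 0.4 3.3
  endloop
 endfacet
 facet normal -0.633 -0.599 0.491
  outer loop
   vertex 0.3 2.4 2.0
   vertex 3.2 0.4 3.3
   vertex 0.2 4.8 4.8
  endloop
 endfacet
 facet normal -0.304 -0.789 -0.534
  outer loop
   vertex 0.3 2.4 2.0
   vertex 2.9 1.6 1.7
   vertex 3.2 0.4 3.3
  endloop
 endfacet
 facet normal 0.033 -0.302 0.953
  outer loop
   vertex 3.8 3.3 4.2
   vertex 0.2 4.8 4.8
   vertex 3.2 0.4 3.3
  endloop
 endfacet
 facet normal 0.544 -0.349 0.763
  outer loop
   vertex 3.8 3.3 4.2
   vertex 3.2 0.4 3.3
   vertex 4.7 2.3 3.1
  endloop
 endfacet
 facet normal 0.372 0.614 0.696
  outer loop
   vertex 2.8 4.7 3.5
   vertex 0.2 4.8 4.8
   vertex 3.8 3.3 4.2
  endloop
 endfacet
 facet normal 0.788 0.609 0.091
  outer loop
   vertex 2.8 4.7 3.5
   vertex 3.8 3.3 4.2
   vertex 4.7 2.3 3.1
  endloop
 endfacet
 facet normal 0.515 0.289 -0.807
  outer loop
   vertex 3.4 3.5 2.7
   vertex 4.7 2.3 3.1
   vertex 2.9 1.6 1.7
  endloop
 endfacet
 facet normal 0.685 0.609 -0.400
  outer loop
   vertex 3.4 3.5 2.7
   vertex 2.8 4.7 3.5
   vertex 4.7 2.3 3.1
  endloop
 endfacet
 facet normal 0.038 0.458 -0.888
  outer loop
   vertex 3.4 3.5 2.7
   vertex 2.9 1.6 1.7
   vertex 0.3 2.4 2.0
  endloop
 endfacet
 facet normal -0.008 0.552 -0.834
  outer loop
   vertex 3.4 3.5 2.7
   vertex 0.3 2.4 2.0
   vertex 2.8 4.7 3.5
  endloop
 endfacet
 facet normal -0.301 0.719 -0.627
  outer loop
   vertex 2.4 4.5 3.4
   vertex 0.3 2.4 2.0
   vertex 0.2 4.8 4.8
  endloop
 endfacet
 facet normal -0.252 0.786 -0.564
  outer loop
   vertex 2.4 4.5 3.4
   vertex 0.2 4.8 4.8
   vertex 2.8 4.7 3.5
  endloop
 endfacet
 facet normal -0.127 0.635 -0.762
  outer loop
   vertex 2.4 4.5 3.4
   vertex 2.8 4.7 3.5
   vertex 0.3 2.4 2.0
  endloop
 endfacet
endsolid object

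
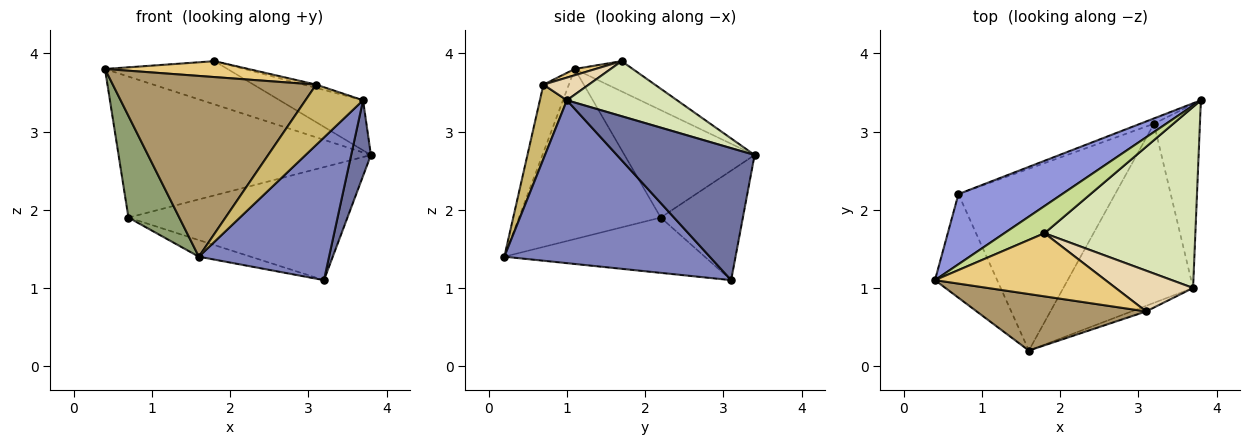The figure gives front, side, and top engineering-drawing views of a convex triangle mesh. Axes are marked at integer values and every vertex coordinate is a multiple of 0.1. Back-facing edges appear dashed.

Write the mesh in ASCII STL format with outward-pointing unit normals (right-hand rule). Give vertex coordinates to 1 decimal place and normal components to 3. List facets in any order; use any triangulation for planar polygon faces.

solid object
 facet normal 0.936 -0.134 -0.326
  outer loop
   vertex 3.7 1.0 3.4
   vertex 3.2 3.1 1.1
   vertex 3.8 3.4 2.7
  endloop
 endfacet
 facet normal 0.701 -0.444 -0.558
  outer loop
   vertex 3.7 1.0 3.4
   vertex 1.6 0.2 1.4
   vertex 3.2 3.1 1.1
  endloop
 endfacet
 facet normal -0.419 0.813 0.404
  outer loop
   vertex 0.7 2.2 1.9
   vertex 0.4 1.1 3.8
   vertex 3.8 3.4 2.7
  endloop
 endfacet
 facet normal -0.351 0.935 -0.044
  outer loop
   vertex 0.7 2.2 1.9
   vertex 3.8 3.4 2.7
   vertex 3.2 3.1 1.1
  endloop
 endfacet
 facet normal -0.890 -0.319 -0.325
  outer loop
   vertex 0.7 2.2 1.9
   vertex 1.6 0.2 1.4
   vertex 0.4 1.1 3.8
  endloop
 endfacet
 facet normal -0.332 0.086 -0.940
  outer loop
   vertex 0.7 2.2 1.9
   vertex 3.2 3.1 1.1
   vertex 1.6 0.2 1.4
  endloop
 endfacet
 facet normal -0.372 0.786 0.493
  outer loop
   vertex 1.8 1.7 3.9
   vertex 3.8 3.4 2.7
   vertex 0.4 1.1 3.8
  endloop
 endfacet
 facet normal 0.332 0.251 0.909
  outer loop
   vertex 1.8 1.7 3.9
   vertex 3.7 1.0 3.4
   vertex 3.8 3.4 2.7
  endloop
 endfacet
 facet normal -0.118 -0.948 0.296
  outer loop
   vertex 3.1 0.7 3.6
   vertex 0.4 1.1 3.8
   vertex 1.6 0.2 1.4
  endloop
 endfacet
 facet normal 0.423 -0.902 -0.084
  outer loop
   vertex 3.1 0.7 3.6
   vertex 1.6 0.2 1.4
   vertex 3.7 1.0 3.4
  endloop
 endfacet
 facet normal 0.036 -0.244 0.969
  outer loop
   vertex 3.1 0.7 3.6
   vertex 1.8 1.7 3.9
   vertex 0.4 1.1 3.8
  endloop
 endfacet
 facet normal 0.280 0.077 0.957
  outer loop
   vertex 3.1 0.7 3.6
   vertex 3.7 1.0 3.4
   vertex 1.8 1.7 3.9
  endloop
 endfacet
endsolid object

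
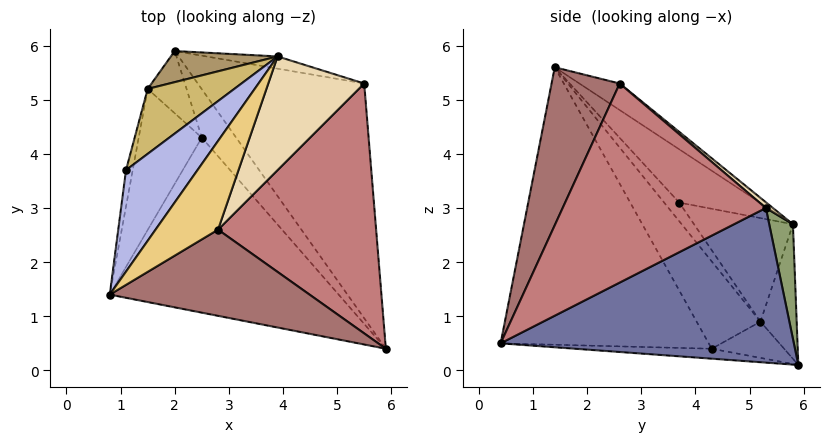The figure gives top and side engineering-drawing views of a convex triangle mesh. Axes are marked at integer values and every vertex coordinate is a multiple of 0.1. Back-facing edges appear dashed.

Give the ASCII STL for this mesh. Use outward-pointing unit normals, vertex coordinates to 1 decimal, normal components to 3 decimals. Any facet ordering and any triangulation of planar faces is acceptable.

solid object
 facet normal 0.625 0.395 -0.673
  outer loop
   vertex 5.5 5.3 3.0
   vertex 5.9 0.4 0.5
   vertex 2.0 5.9 0.1
  endloop
 endfacet
 facet normal -0.635 -0.567 -0.524
  outer loop
   vertex 2.5 4.3 0.4
   vertex 5.9 0.4 0.5
   vertex 0.8 1.4 5.6
  endloop
 endfacet
 facet normal -0.269 -0.258 -0.928
  outer loop
   vertex 2.5 4.3 0.4
   vertex 2.0 5.9 0.1
   vertex 5.9 0.4 0.5
  endloop
 endfacet
 facet normal -0.433 0.689 0.581
  outer loop
   vertex 3.9 5.8 2.7
   vertex 1.1 3.7 3.1
   vertex 0.8 1.4 5.6
  endloop
 endfacet
 facet normal 0.327 0.923 -0.203
  outer loop
   vertex 3.9 5.8 2.7
   vertex 5.5 5.3 3.0
   vertex 2.0 5.9 0.1
  endloop
 endfacet
 facet normal -0.914 -0.237 -0.328
  outer loop
   vertex 1.5 5.2 0.9
   vertex 0.8 1.4 5.6
   vertex 1.1 3.7 3.1
  endloop
 endfacet
 facet normal -0.703 -0.499 -0.508
  outer loop
   vertex 1.5 5.2 0.9
   vertex 2.5 4.3 0.4
   vertex 0.8 1.4 5.6
  endloop
 endfacet
 facet normal -0.643 -0.330 -0.691
  outer loop
   vertex 1.5 5.2 0.9
   vertex 2.0 5.9 0.1
   vertex 2.5 4.3 0.4
  endloop
 endfacet
 facet normal -0.485 0.786 0.384
  outer loop
   vertex 1.5 5.2 0.9
   vertex 3.9 5.8 2.7
   vertex 2.0 5.9 0.1
  endloop
 endfacet
 facet normal -0.505 0.753 0.422
  outer loop
   vertex 1.5 5.2 0.9
   vertex 1.1 3.7 3.1
   vertex 3.9 5.8 2.7
  endloop
 endfacet
 facet normal -0.293 0.662 0.690
  outer loop
   vertex 2.8 2.6 5.3
   vertex 3.9 5.8 2.7
   vertex 0.8 1.4 5.6
  endloop
 endfacet
 facet normal 0.047 0.620 0.783
  outer loop
   vertex 2.8 2.6 5.3
   vertex 5.5 5.3 3.0
   vertex 3.9 5.8 2.7
  endloop
 endfacet
 facet normal 0.475 -0.642 0.601
  outer loop
   vertex 2.8 2.6 5.3
   vertex 0.8 1.4 5.6
   vertex 5.9 0.4 0.5
  endloop
 endfacet
 facet normal 0.759 -0.246 0.603
  outer loop
   vertex 2.8 2.6 5.3
   vertex 5.9 0.4 0.5
   vertex 5.5 5.3 3.0
  endloop
 endfacet
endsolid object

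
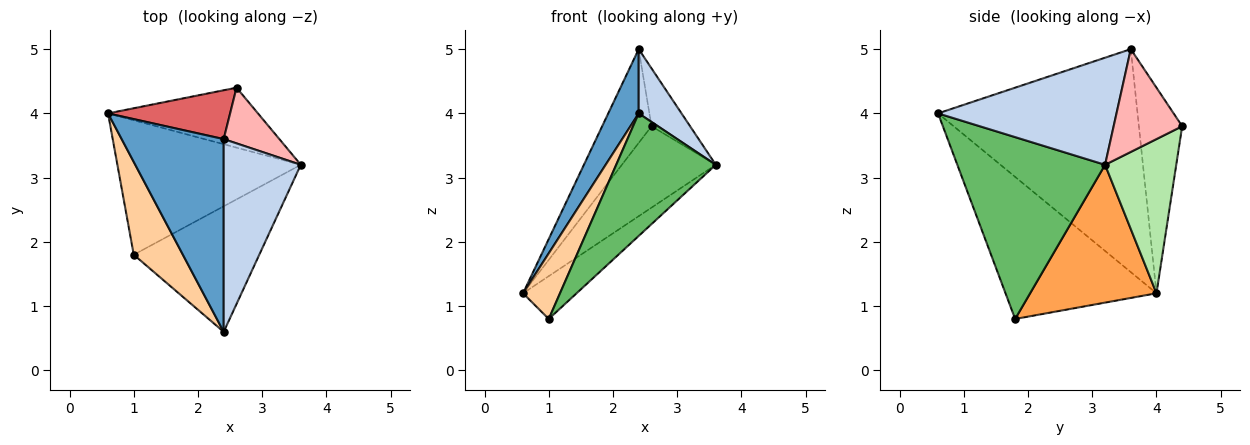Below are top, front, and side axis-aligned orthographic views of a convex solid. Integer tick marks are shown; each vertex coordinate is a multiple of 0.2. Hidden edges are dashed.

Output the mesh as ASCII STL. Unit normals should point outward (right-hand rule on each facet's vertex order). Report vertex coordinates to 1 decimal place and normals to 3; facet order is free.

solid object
 facet normal -0.901 -0.137 0.412
  outer loop
   vertex 2.4 3.6 5.0
   vertex 0.6 4.0 1.2
   vertex 2.4 0.6 4.0
  endloop
 endfacet
 facet normal 0.797 -0.191 0.574
  outer loop
   vertex 2.4 3.6 5.0
   vertex 2.4 0.6 4.0
   vertex 3.6 3.2 3.2
  endloop
 endfacet
 facet normal 0.582 0.247 -0.775
  outer loop
   vertex 1.0 1.8 0.8
   vertex 0.6 4.0 1.2
   vertex 3.6 3.2 3.2
  endloop
 endfacet
 facet normal -0.921 -0.225 0.318
  outer loop
   vertex 1.0 1.8 0.8
   vertex 2.4 0.6 4.0
   vertex 0.6 4.0 1.2
  endloop
 endfacet
 facet normal 0.720 -0.485 -0.497
  outer loop
   vertex 1.0 1.8 0.8
   vertex 3.6 3.2 3.2
   vertex 2.4 0.6 4.0
  endloop
 endfacet
 facet normal 0.521 0.687 -0.506
  outer loop
   vertex 2.6 4.4 3.8
   vertex 3.6 3.2 3.2
   vertex 0.6 4.0 1.2
  endloop
 endfacet
 facet normal -0.614 0.700 0.364
  outer loop
   vertex 2.6 4.4 3.8
   vertex 0.6 4.0 1.2
   vertex 2.4 3.6 5.0
  endloop
 endfacet
 facet normal 0.788 0.443 0.427
  outer loop
   vertex 2.6 4.4 3.8
   vertex 2.4 3.6 5.0
   vertex 3.6 3.2 3.2
  endloop
 endfacet
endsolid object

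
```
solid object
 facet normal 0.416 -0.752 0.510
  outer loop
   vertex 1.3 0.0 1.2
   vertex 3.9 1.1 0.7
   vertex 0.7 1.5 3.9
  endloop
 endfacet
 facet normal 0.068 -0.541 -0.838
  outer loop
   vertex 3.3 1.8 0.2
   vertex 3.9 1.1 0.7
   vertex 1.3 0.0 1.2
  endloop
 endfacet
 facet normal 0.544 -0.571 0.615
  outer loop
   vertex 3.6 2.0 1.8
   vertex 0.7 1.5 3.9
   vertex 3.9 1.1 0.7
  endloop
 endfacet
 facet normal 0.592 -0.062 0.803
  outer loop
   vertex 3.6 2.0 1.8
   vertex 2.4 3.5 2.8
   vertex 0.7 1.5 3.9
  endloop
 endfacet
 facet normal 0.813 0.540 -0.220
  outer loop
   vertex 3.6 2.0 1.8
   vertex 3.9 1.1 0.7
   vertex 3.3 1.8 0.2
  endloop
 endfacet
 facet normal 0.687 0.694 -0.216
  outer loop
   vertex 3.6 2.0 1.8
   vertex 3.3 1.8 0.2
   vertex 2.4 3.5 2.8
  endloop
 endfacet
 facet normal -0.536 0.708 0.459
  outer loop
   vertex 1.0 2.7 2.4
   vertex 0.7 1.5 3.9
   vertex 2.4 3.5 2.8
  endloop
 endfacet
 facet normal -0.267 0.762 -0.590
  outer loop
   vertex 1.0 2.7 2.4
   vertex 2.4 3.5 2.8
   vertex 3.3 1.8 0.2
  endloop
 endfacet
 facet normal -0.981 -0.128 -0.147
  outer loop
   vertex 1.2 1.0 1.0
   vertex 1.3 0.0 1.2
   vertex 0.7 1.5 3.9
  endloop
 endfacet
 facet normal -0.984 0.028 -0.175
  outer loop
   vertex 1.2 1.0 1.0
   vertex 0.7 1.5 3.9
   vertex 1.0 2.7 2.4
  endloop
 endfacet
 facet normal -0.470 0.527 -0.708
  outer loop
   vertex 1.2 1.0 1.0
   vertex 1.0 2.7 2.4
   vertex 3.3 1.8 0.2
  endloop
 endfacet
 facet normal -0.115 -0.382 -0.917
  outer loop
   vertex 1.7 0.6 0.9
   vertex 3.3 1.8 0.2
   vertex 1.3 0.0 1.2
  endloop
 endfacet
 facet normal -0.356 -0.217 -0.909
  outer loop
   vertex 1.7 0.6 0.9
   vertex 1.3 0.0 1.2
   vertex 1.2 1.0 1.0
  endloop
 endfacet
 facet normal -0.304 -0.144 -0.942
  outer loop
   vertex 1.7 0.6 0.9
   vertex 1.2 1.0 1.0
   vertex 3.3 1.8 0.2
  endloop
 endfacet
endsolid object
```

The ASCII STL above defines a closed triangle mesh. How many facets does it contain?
14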